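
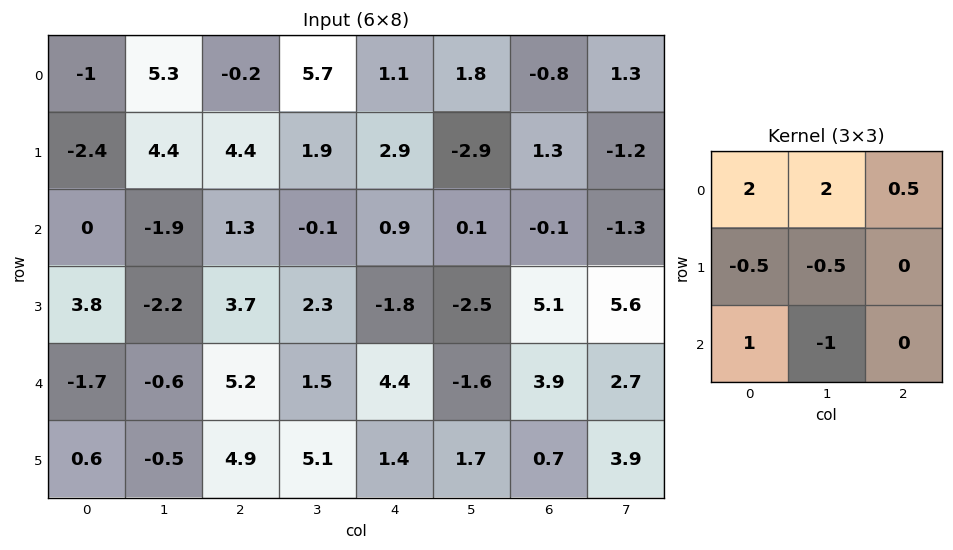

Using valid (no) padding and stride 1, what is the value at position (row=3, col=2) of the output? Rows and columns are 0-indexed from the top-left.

7.55

The receptive field on the input at this output position is [3.7 2.3 -1.8 / 5.2 1.5 4.4 / 4.9 5.1 1.4]. Elementwise product with the kernel and sum: 3.7·2 + 2.3·2 + -1.8·0.5 + 5.2·-0.5 + 1.5·-0.5 + 4.9·1 + 5.1·-1.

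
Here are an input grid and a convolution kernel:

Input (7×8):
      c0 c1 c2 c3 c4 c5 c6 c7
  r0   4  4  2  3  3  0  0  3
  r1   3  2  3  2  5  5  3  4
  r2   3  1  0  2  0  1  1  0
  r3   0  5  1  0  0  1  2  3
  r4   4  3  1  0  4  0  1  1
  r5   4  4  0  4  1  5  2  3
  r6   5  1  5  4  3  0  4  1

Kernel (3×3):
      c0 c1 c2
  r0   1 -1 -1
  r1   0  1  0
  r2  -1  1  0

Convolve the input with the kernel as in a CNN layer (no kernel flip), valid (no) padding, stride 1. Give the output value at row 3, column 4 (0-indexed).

The receptive field on the input at this output position is [0 1 2 / 4 0 1 / 1 5 2]. Elementwise product with the kernel and sum: 0·1 + 1·-1 + 2·-1 + 0·1 + 1·-1 + 5·1.

1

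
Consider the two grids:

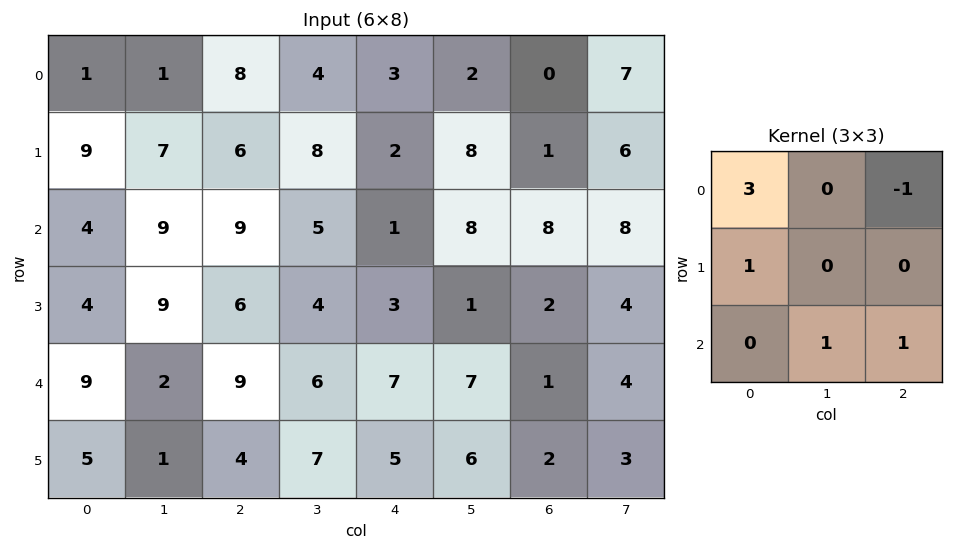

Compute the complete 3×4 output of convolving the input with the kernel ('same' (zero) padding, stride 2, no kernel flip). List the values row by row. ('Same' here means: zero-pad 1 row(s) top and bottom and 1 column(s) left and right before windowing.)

Output[0,0]: The receptive field on the zero-padded input at this output position is [0 0 0 / 0 1 1 / 0 9 7]. Elementwise product with the kernel and sum: 0·3 + 0·-1 + 0·1 + 9·1 + 7·1.

16 15 14 9
6 32 25 32
-3 36 28 11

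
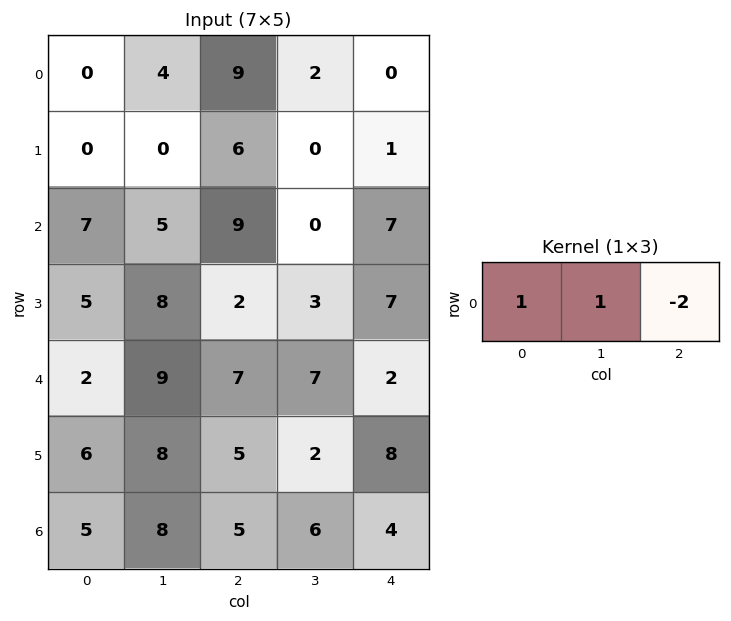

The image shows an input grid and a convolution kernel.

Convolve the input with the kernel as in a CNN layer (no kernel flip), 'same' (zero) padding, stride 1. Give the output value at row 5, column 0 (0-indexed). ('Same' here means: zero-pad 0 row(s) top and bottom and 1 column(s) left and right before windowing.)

-10

The receptive field on the zero-padded input at this output position is [0 6 8]. Elementwise product with the kernel and sum: 0·1 + 6·1 + 8·-2.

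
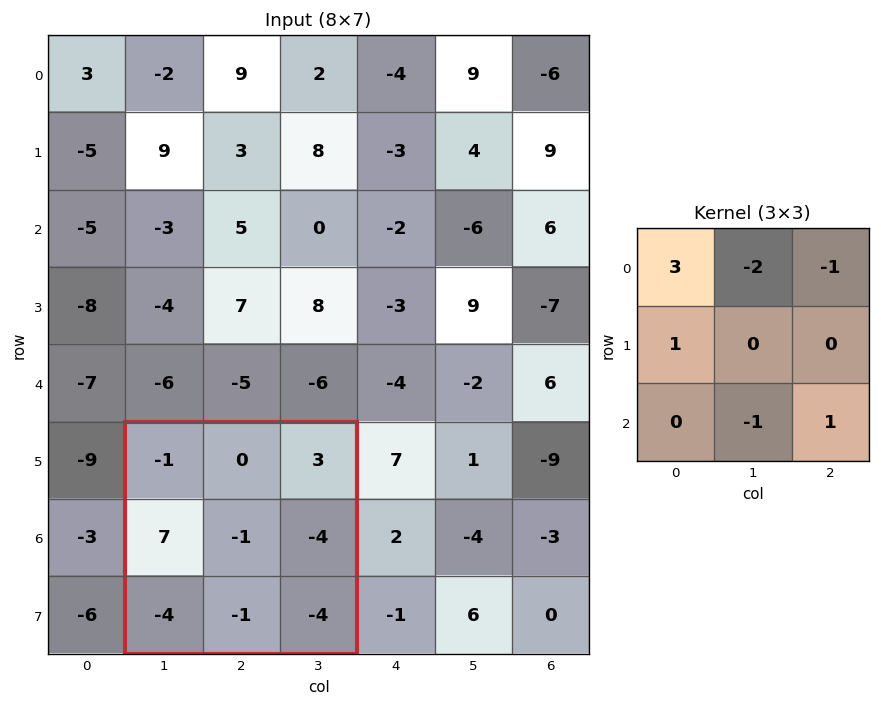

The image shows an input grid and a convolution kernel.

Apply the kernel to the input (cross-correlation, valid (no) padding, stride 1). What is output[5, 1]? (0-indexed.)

-2

The receptive field on the input at this output position is [-1 0 3 / 7 -1 -4 / -4 -1 -4]. Elementwise product with the kernel and sum: -1·3 + 0·-2 + 3·-1 + 7·1 + -1·-1 + -4·1.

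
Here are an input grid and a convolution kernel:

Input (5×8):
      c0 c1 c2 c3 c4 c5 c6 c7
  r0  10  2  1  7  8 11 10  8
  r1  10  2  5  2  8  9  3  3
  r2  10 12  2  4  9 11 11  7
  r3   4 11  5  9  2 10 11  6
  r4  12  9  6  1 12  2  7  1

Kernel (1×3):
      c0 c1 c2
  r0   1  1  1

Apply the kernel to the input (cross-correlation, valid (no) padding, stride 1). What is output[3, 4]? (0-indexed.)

The receptive field on the input at this output position is [2 10 11]. Elementwise product with the kernel and sum: 2·1 + 10·1 + 11·1.

23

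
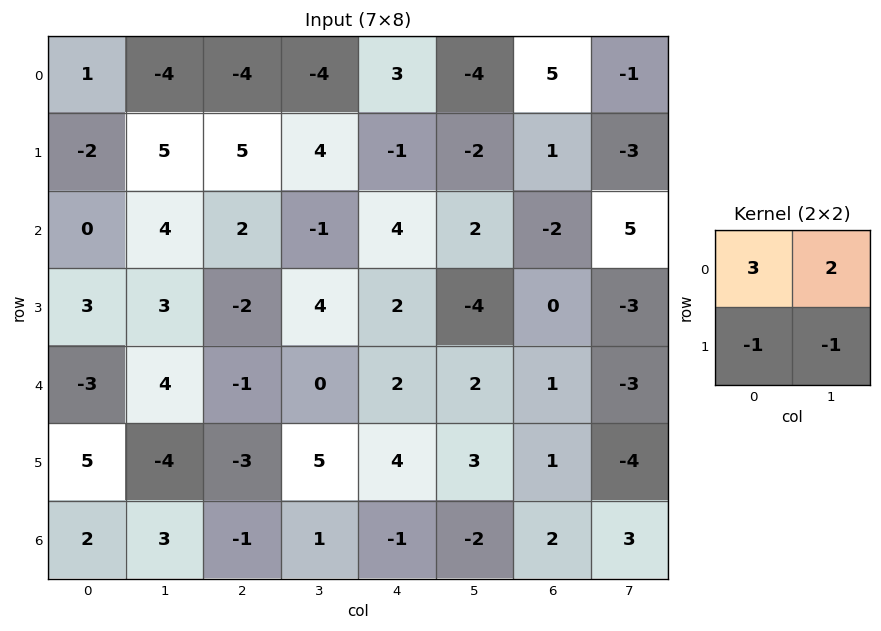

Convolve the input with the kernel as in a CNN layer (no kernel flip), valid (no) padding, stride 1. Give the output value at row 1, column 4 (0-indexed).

The receptive field on the input at this output position is [-1 -2 / 4 2]. Elementwise product with the kernel and sum: -1·3 + -2·2 + 4·-1 + 2·-1.

-13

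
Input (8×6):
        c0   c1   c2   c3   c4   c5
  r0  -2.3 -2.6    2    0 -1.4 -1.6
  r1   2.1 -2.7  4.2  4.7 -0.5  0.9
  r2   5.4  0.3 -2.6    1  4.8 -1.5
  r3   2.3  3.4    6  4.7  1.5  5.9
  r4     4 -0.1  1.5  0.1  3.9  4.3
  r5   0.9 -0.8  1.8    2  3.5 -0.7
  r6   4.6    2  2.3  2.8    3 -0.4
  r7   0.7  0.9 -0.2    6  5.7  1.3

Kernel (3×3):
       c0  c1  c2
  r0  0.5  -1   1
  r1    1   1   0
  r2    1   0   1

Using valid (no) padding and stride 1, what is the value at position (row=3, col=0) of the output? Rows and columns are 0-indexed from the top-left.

The receptive field on the input at this output position is [2.3 3.4 6 / 4 -0.1 1.5 / 0.9 -0.8 1.8]. Elementwise product with the kernel and sum: 2.3·0.5 + 3.4·-1 + 6·1 + 4·1 + -0.1·1 + 0.9·1 + 1.8·1.

10.35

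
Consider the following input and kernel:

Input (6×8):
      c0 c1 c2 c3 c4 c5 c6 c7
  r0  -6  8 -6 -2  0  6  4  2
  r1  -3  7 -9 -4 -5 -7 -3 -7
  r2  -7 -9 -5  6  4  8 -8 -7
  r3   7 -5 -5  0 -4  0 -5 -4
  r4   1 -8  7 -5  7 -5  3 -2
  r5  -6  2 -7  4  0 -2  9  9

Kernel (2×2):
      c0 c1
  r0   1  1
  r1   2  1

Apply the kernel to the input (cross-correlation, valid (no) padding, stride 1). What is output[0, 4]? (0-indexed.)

The receptive field on the input at this output position is [0 6 / -5 -7]. Elementwise product with the kernel and sum: 0·1 + 6·1 + -5·2 + -7·1.

-11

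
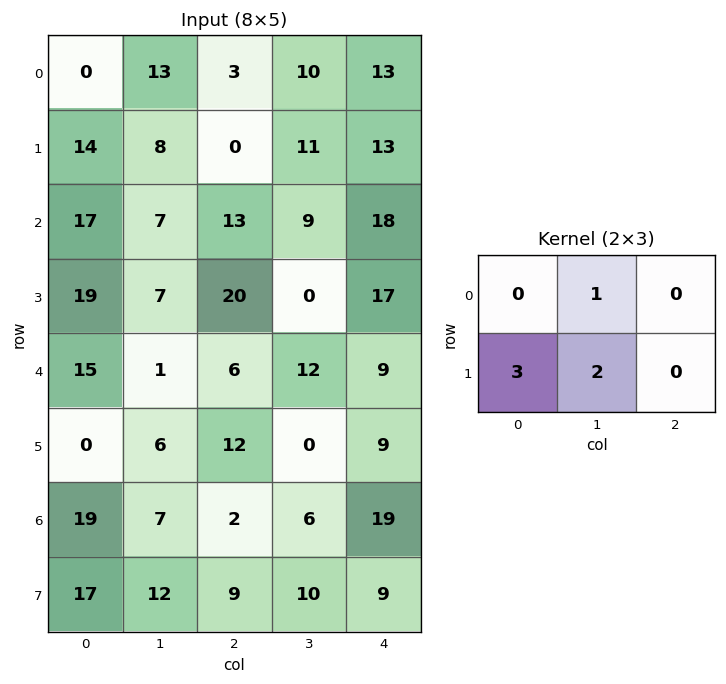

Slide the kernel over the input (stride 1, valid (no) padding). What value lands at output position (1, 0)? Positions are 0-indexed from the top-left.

The receptive field on the input at this output position is [14 8 0 / 17 7 13]. Elementwise product with the kernel and sum: 8·1 + 17·3 + 7·2.

73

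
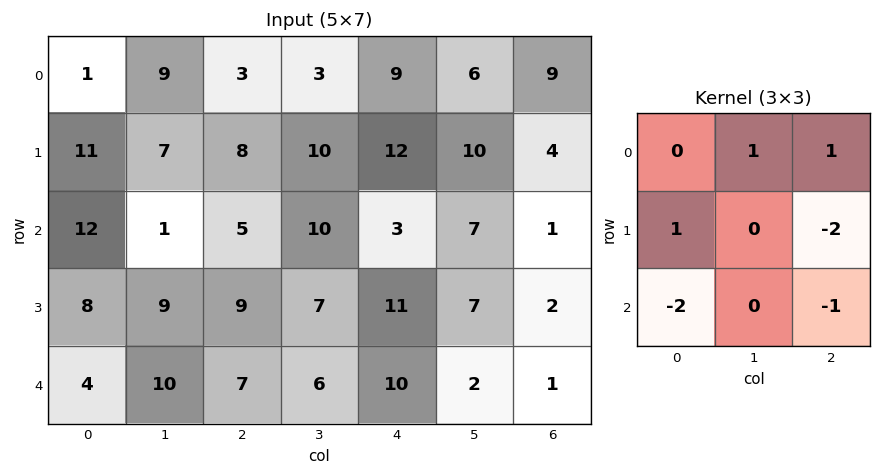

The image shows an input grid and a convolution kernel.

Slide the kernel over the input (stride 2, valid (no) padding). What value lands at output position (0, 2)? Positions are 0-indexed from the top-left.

12

The receptive field on the input at this output position is [9 6 9 / 12 10 4 / 3 7 1]. Elementwise product with the kernel and sum: 6·1 + 9·1 + 12·1 + 4·-2 + 3·-2 + 1·-1.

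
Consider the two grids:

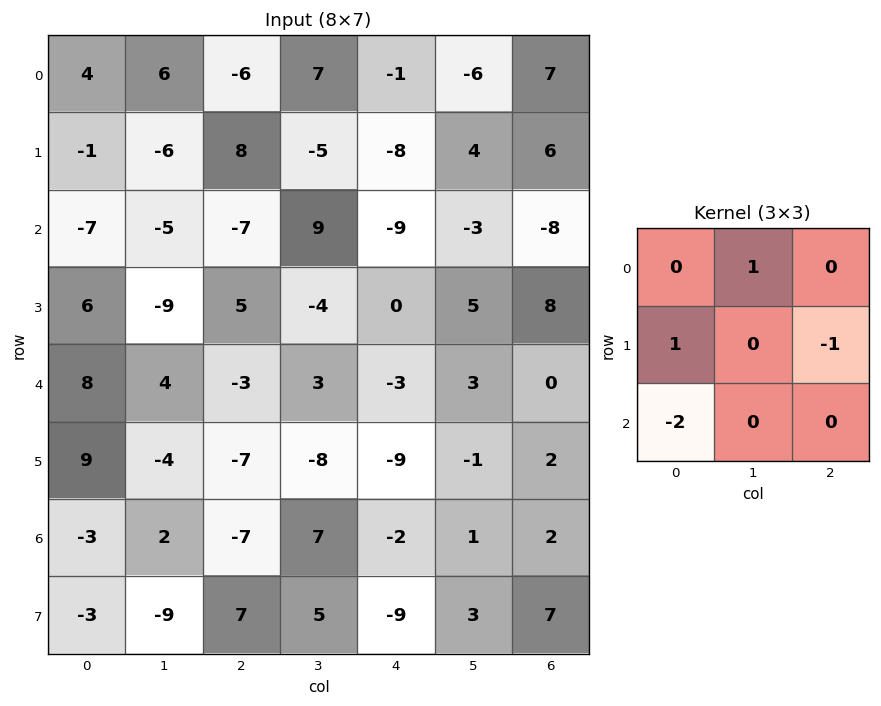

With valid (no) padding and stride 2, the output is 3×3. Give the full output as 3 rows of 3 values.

11 37 -2
-20 20 -5
26 19 -4

Output[0,0]: The receptive field on the input at this output position is [4 6 -6 / -1 -6 8 / -7 -5 -7]. Elementwise product with the kernel and sum: 6·1 + -1·1 + 8·-1 + -7·-2.
Output[0,1]: The receptive field on the input at this output position is [-6 7 -1 / 8 -5 -8 / -7 9 -9]. Elementwise product with the kernel and sum: 7·1 + 8·1 + -8·-1 + -7·-2.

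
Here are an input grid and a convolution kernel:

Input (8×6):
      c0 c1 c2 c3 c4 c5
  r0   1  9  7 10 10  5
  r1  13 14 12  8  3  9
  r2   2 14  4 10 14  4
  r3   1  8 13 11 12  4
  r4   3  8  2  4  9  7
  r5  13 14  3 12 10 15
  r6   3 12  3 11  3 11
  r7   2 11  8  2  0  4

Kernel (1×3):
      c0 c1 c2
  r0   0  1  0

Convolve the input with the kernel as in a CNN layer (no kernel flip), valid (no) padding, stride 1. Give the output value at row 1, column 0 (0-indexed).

The receptive field on the input at this output position is [13 14 12]. Elementwise product with the kernel and sum: 14·1.

14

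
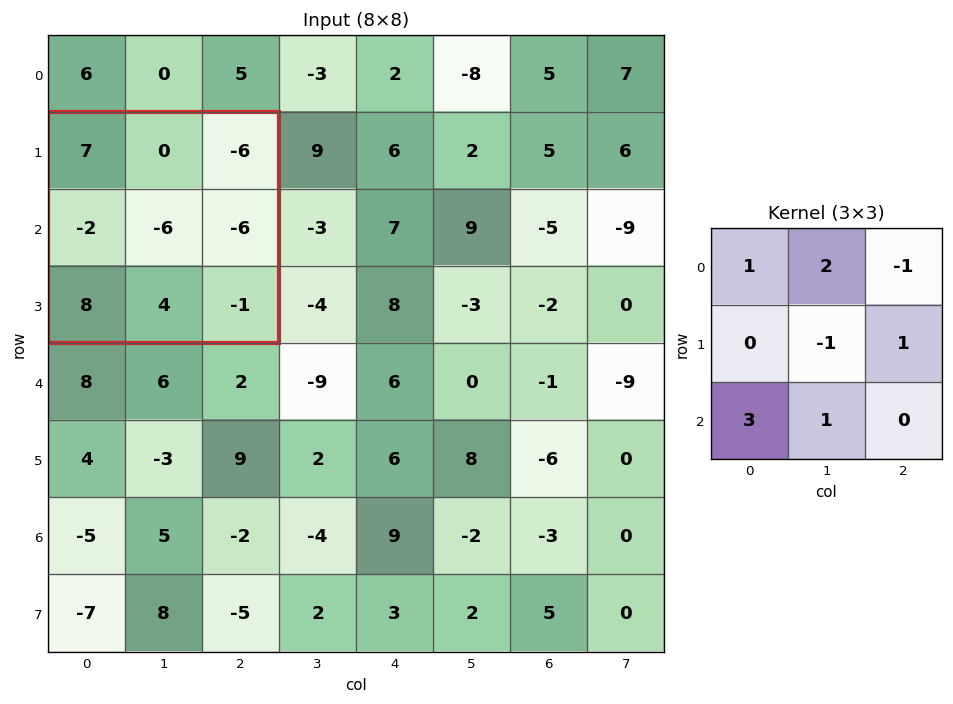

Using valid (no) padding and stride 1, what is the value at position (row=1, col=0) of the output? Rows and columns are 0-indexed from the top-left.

41

The receptive field on the input at this output position is [7 0 -6 / -2 -6 -6 / 8 4 -1]. Elementwise product with the kernel and sum: 7·1 + 0·2 + -6·-1 + -6·-1 + -6·1 + 8·3 + 4·1.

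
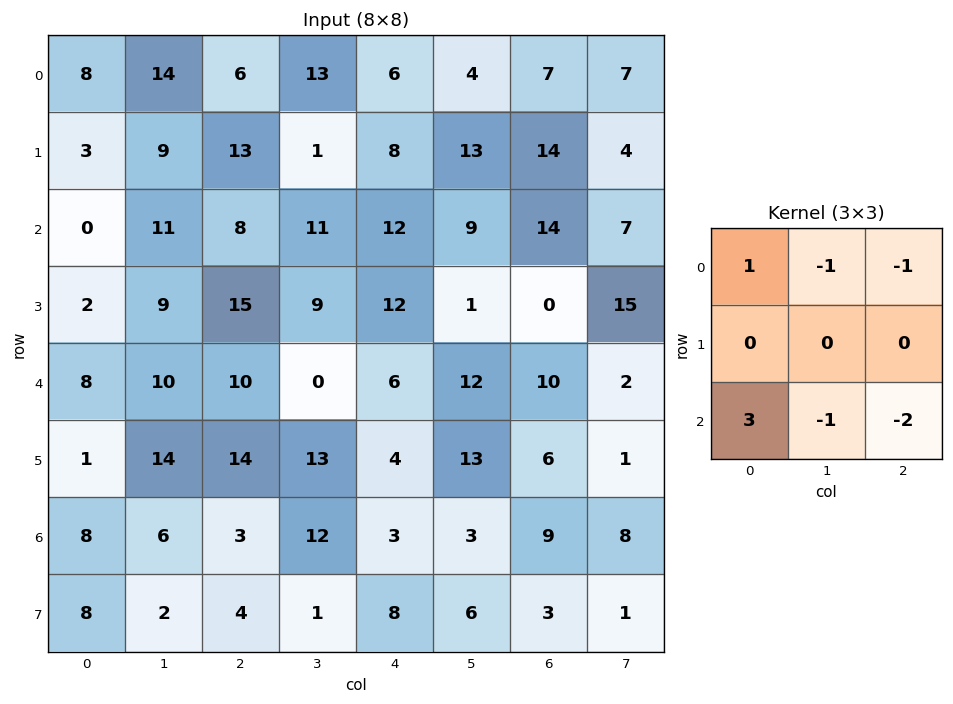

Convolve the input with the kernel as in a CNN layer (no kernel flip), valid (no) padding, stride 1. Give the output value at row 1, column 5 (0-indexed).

-32

The receptive field on the input at this output position is [13 14 4 / 9 14 7 / 1 0 15]. Elementwise product with the kernel and sum: 13·1 + 14·-1 + 4·-1 + 1·3 + 0·-1 + 15·-2.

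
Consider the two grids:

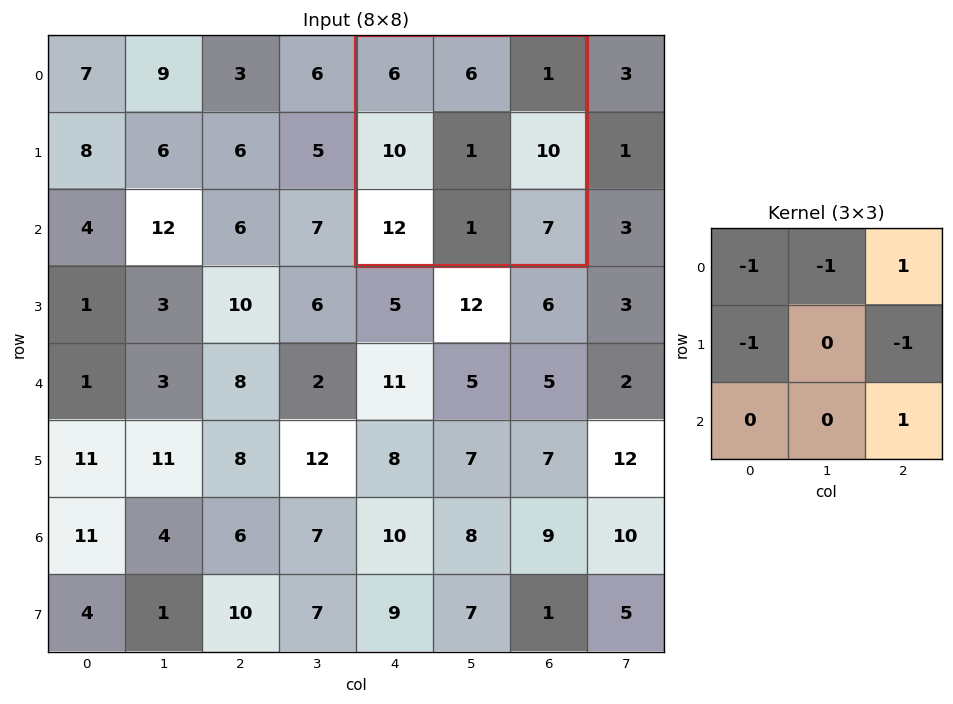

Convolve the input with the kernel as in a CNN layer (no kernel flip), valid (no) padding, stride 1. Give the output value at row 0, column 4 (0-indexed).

-24

The receptive field on the input at this output position is [6 6 1 / 10 1 10 / 12 1 7]. Elementwise product with the kernel and sum: 6·-1 + 6·-1 + 1·1 + 10·-1 + 10·-1 + 7·1.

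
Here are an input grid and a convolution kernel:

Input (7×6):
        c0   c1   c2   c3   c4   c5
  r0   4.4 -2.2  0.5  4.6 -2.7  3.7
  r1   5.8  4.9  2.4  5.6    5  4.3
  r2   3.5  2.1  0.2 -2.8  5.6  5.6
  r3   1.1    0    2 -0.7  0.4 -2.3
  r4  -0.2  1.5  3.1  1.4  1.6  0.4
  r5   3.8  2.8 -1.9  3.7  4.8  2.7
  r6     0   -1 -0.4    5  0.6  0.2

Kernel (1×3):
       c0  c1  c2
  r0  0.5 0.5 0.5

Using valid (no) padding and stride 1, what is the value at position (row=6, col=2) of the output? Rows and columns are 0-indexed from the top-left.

The receptive field on the input at this output position is [-0.4 5 0.6]. Elementwise product with the kernel and sum: -0.4·0.5 + 5·0.5 + 0.6·0.5.

2.6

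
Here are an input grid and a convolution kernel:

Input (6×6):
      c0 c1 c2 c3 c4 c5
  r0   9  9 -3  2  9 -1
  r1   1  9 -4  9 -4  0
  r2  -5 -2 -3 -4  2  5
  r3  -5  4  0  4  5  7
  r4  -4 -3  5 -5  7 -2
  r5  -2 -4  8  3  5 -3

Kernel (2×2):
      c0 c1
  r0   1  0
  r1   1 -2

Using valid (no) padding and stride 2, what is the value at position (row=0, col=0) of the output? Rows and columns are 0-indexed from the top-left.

The receptive field on the input at this output position is [9 9 / 1 9]. Elementwise product with the kernel and sum: 9·1 + 1·1 + 9·-2.

-8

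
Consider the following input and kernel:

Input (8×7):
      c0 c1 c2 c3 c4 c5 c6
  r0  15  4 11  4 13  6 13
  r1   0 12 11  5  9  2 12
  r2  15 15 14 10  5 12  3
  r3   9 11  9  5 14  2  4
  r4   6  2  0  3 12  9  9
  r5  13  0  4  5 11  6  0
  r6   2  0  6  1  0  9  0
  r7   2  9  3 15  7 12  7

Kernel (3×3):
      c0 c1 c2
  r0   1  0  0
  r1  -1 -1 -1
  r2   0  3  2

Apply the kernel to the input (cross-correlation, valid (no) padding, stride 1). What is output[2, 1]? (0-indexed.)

The receptive field on the input at this output position is [15 14 10 / 11 9 5 / 2 0 3]. Elementwise product with the kernel and sum: 15·1 + 11·-1 + 9·-1 + 5·-1 + 0·3 + 3·2.

-4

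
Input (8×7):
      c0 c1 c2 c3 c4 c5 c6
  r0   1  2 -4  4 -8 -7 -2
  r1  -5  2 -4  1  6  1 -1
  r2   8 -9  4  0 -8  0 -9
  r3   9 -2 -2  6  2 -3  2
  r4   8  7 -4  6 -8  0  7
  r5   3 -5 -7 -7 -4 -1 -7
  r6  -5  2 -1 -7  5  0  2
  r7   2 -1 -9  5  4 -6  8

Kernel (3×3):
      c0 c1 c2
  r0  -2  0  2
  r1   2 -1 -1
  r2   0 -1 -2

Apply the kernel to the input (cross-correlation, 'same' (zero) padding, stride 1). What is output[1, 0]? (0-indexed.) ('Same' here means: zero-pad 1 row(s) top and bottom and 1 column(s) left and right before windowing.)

17

The receptive field on the zero-padded input at this output position is [0 1 2 / 0 -5 2 / 0 8 -9]. Elementwise product with the kernel and sum: 0·-2 + 2·2 + 0·2 + -5·-1 + 2·-1 + 8·-1 + -9·-2.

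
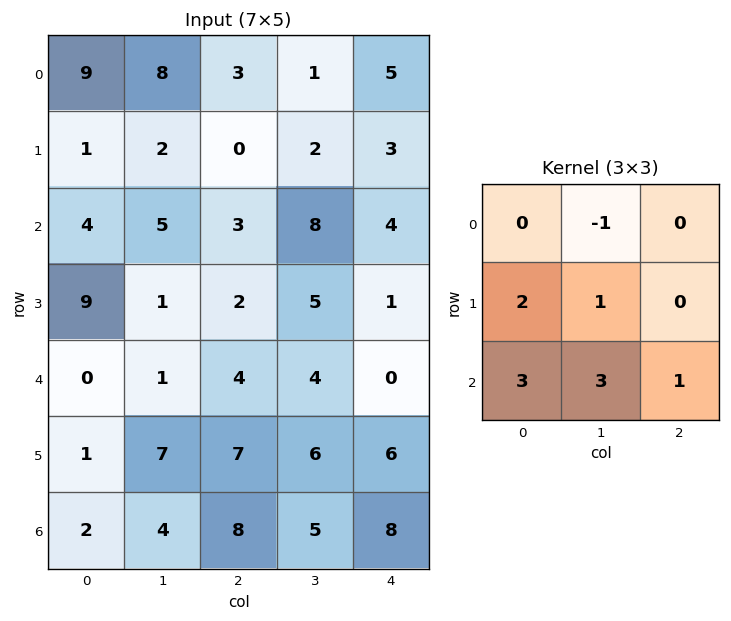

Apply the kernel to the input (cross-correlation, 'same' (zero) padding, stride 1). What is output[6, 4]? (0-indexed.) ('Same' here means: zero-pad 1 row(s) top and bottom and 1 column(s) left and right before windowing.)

12

The receptive field on the zero-padded input at this output position is [6 6 0 / 5 8 0 / 0 0 0]. Elementwise product with the kernel and sum: 6·-1 + 5·2 + 8·1 + 0·3 + 0·3 + 0·1.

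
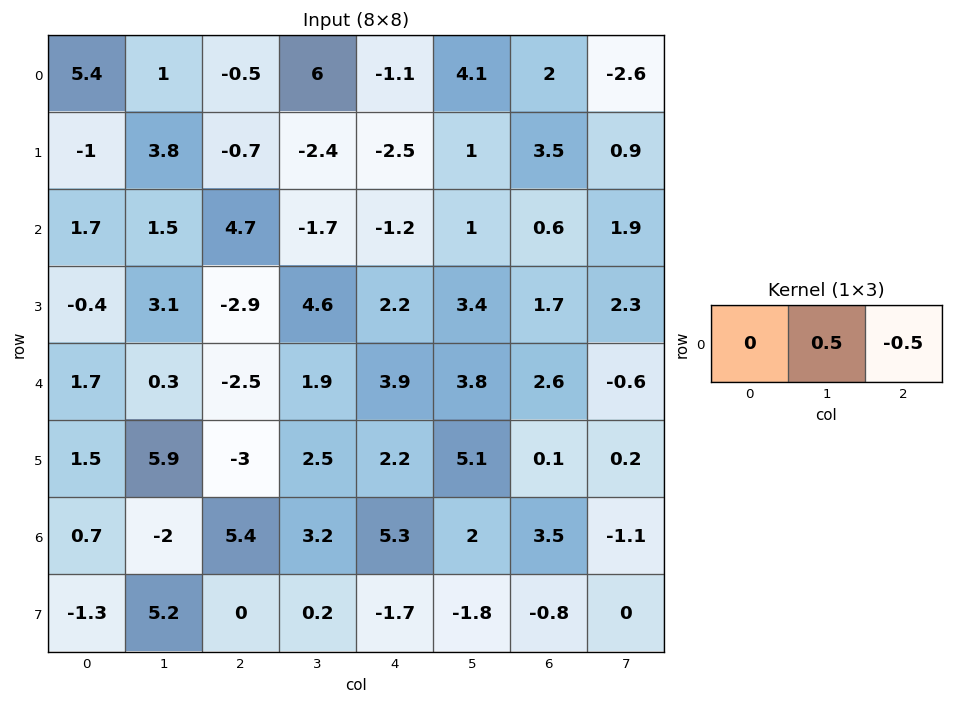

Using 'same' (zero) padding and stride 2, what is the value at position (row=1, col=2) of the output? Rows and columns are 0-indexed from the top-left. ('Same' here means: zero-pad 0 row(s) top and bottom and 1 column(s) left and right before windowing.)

The receptive field on the zero-padded input at this output position is [-1.7 -1.2 1]. Elementwise product with the kernel and sum: -1.2·0.5 + 1·-0.5.

-1.1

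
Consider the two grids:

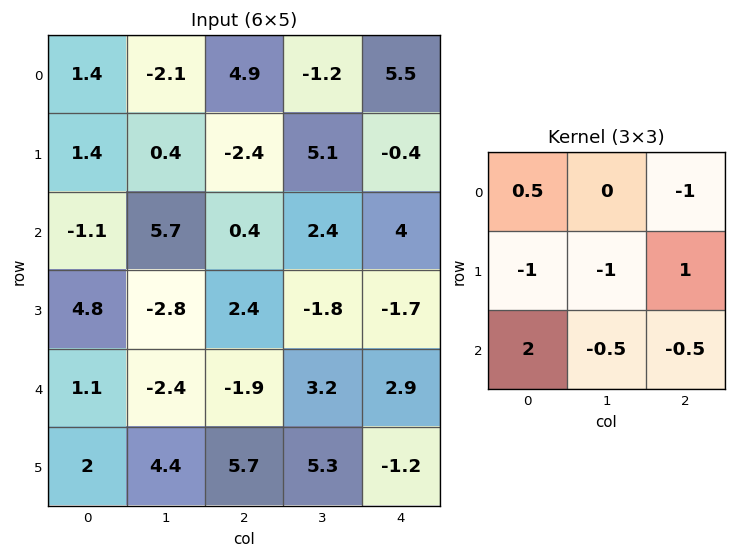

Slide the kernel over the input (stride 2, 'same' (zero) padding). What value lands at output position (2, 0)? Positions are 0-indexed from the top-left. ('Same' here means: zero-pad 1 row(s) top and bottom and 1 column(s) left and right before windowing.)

The receptive field on the zero-padded input at this output position is [0 4.8 -2.8 / 0 1.1 -2.4 / 0 2 4.4]. Elementwise product with the kernel and sum: 0·0.5 + -2.8·-1 + 0·-1 + 1.1·-1 + -2.4·1 + 0·2 + 2·-0.5 + 4.4·-0.5.

-3.9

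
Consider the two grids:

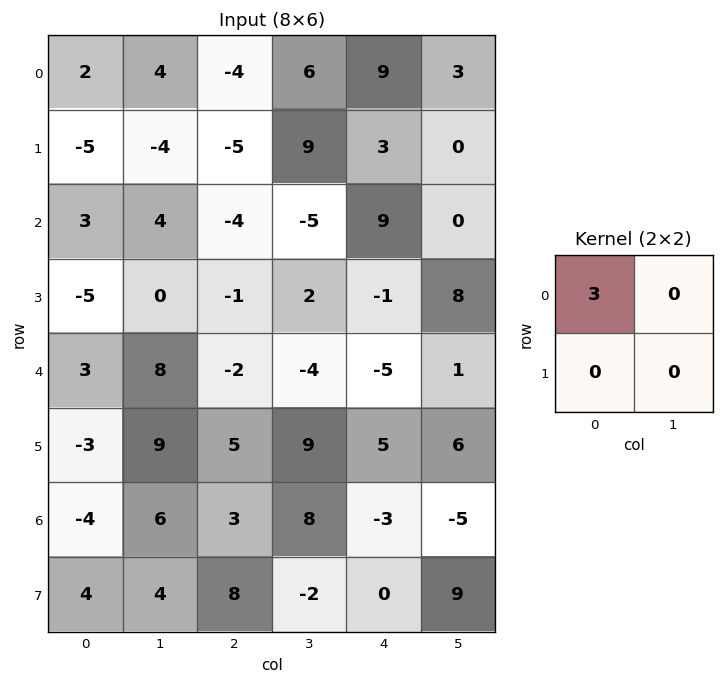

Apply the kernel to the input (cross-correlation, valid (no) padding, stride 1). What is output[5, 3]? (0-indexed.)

The receptive field on the input at this output position is [9 5 / 8 -3]. Elementwise product with the kernel and sum: 9·3.

27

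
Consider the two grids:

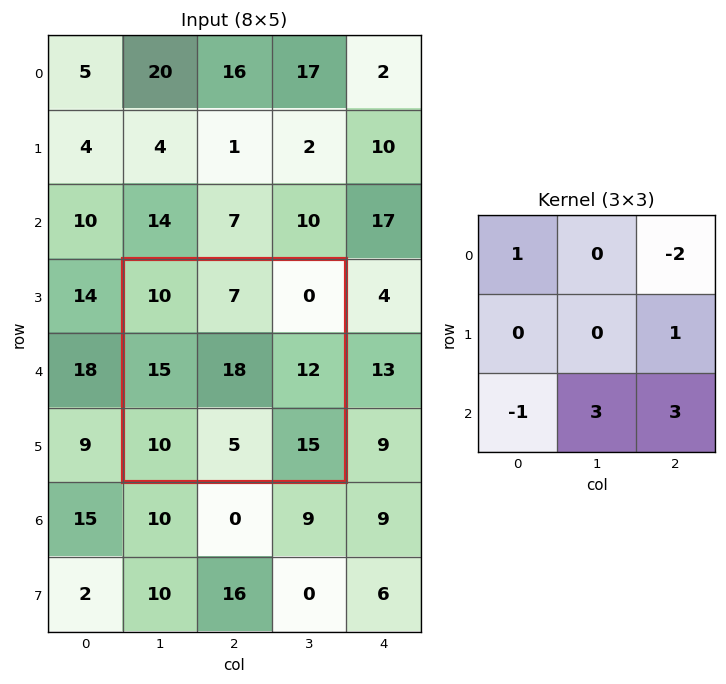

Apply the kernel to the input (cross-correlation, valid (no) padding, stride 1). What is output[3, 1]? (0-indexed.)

72

The receptive field on the input at this output position is [10 7 0 / 15 18 12 / 10 5 15]. Elementwise product with the kernel and sum: 10·1 + 0·-2 + 12·1 + 10·-1 + 5·3 + 15·3.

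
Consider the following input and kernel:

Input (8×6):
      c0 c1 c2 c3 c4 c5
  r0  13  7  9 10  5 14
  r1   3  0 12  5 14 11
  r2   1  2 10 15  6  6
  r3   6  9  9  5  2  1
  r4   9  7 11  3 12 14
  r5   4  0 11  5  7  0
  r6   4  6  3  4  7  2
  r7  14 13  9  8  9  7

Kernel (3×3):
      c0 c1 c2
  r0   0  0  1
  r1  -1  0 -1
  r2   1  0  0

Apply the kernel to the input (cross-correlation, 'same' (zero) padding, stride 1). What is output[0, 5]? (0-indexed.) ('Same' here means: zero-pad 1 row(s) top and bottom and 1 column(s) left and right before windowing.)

The receptive field on the zero-padded input at this output position is [0 0 0 / 5 14 0 / 14 11 0]. Elementwise product with the kernel and sum: 0·1 + 5·-1 + 0·-1 + 14·1.

9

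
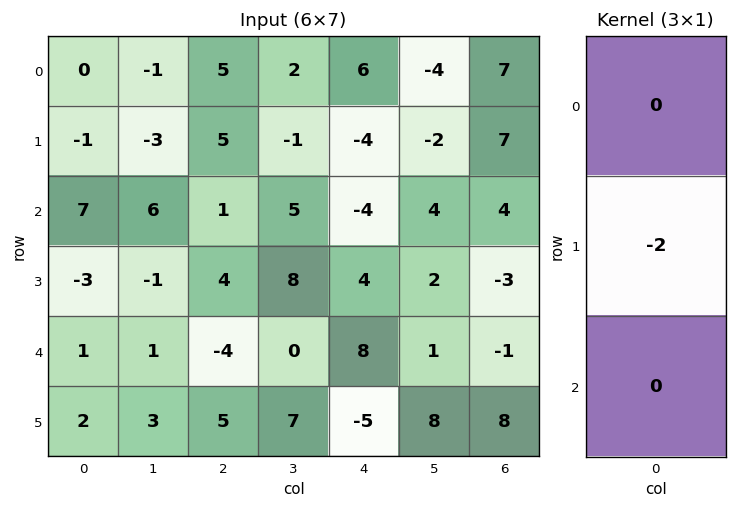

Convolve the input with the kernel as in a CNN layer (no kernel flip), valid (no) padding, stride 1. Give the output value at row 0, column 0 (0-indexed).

The receptive field on the input at this output position is [0 / -1 / 7]. Elementwise product with the kernel and sum: -1·-2.

2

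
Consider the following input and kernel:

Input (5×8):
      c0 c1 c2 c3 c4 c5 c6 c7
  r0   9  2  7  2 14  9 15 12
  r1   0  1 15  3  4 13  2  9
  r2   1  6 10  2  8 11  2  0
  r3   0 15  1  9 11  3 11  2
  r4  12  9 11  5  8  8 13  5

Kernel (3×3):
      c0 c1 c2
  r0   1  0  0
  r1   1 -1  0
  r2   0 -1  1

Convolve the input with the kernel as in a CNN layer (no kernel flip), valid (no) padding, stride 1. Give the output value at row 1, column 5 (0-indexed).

13

The receptive field on the input at this output position is [13 2 9 / 11 2 0 / 3 11 2]. Elementwise product with the kernel and sum: 13·1 + 11·1 + 2·-1 + 11·-1 + 2·1.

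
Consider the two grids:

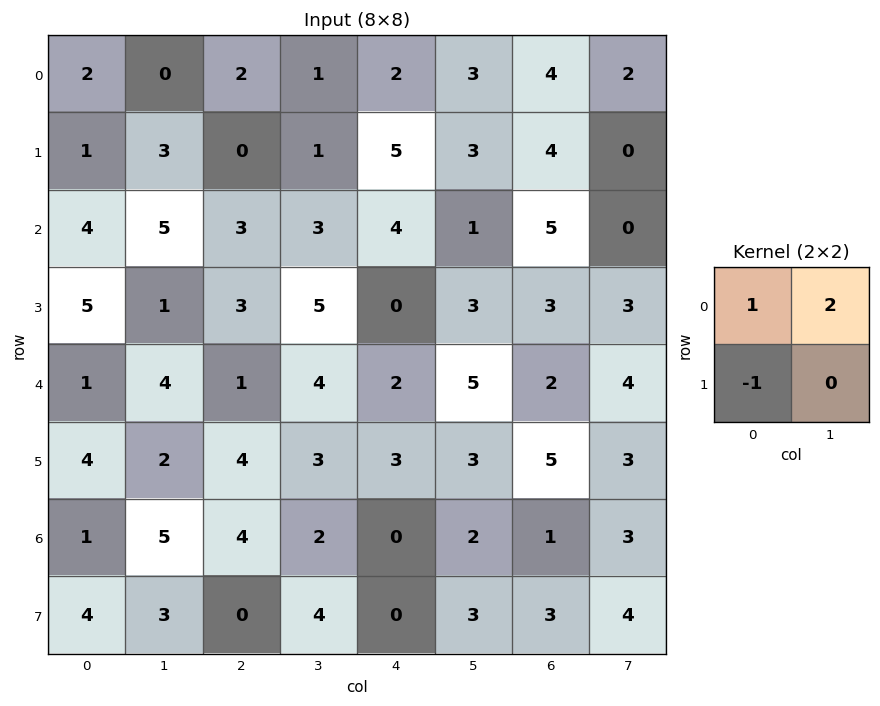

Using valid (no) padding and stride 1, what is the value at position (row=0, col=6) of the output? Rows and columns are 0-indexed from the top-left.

The receptive field on the input at this output position is [4 2 / 4 0]. Elementwise product with the kernel and sum: 4·1 + 2·2 + 4·-1.

4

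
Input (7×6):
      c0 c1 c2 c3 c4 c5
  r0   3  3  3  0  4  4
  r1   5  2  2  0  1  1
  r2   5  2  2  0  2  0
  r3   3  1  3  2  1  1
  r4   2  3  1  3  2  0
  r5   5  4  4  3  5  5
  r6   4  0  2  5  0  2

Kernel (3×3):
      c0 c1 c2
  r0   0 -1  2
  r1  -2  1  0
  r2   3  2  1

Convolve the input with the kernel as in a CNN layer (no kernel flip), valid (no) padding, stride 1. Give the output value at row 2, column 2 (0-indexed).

11

The receptive field on the input at this output position is [2 0 2 / 3 2 1 / 1 3 2]. Elementwise product with the kernel and sum: 0·-1 + 2·2 + 3·-2 + 2·1 + 1·3 + 3·2 + 2·1.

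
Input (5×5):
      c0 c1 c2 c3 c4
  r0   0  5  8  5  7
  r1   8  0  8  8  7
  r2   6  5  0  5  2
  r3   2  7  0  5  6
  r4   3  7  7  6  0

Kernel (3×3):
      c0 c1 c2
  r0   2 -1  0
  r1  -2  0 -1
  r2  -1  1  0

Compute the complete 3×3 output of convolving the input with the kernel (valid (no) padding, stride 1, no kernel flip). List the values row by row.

-30 -11 -7
9 -30 11
7 -9 -12

Output[0,0]: The receptive field on the input at this output position is [0 5 8 / 8 0 8 / 6 5 0]. Elementwise product with the kernel and sum: 0·2 + 5·-1 + 8·-2 + 8·-1 + 6·-1 + 5·1.
Output[0,1]: The receptive field on the input at this output position is [5 8 5 / 0 8 8 / 5 0 5]. Elementwise product with the kernel and sum: 5·2 + 8·-1 + 0·-2 + 8·-1 + 5·-1 + 0·1.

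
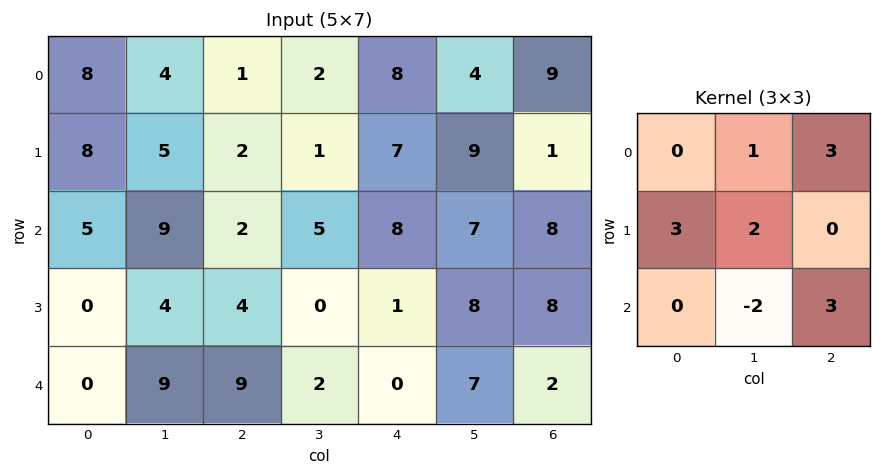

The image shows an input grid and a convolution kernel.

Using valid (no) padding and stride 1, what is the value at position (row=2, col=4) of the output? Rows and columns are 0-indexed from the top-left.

The receptive field on the input at this output position is [8 7 8 / 1 8 8 / 0 7 2]. Elementwise product with the kernel and sum: 7·1 + 8·3 + 1·3 + 8·2 + 7·-2 + 2·3.

42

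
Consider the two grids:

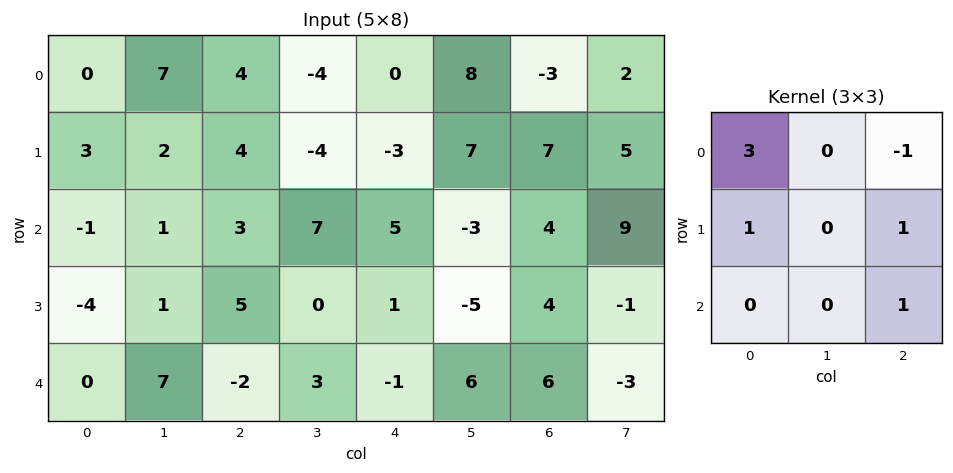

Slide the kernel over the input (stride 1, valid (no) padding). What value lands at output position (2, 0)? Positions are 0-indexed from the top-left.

-7

The receptive field on the input at this output position is [-1 1 3 / -4 1 5 / 0 7 -2]. Elementwise product with the kernel and sum: -1·3 + 3·-1 + -4·1 + 5·1 + -2·1.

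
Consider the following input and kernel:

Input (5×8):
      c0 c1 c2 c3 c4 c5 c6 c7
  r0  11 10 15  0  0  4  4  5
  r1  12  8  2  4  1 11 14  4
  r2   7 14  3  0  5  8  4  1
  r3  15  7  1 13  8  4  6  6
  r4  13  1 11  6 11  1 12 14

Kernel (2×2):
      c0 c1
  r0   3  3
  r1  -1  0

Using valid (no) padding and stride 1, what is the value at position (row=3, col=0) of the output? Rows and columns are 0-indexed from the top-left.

53

The receptive field on the input at this output position is [15 7 / 13 1]. Elementwise product with the kernel and sum: 15·3 + 7·3 + 13·-1.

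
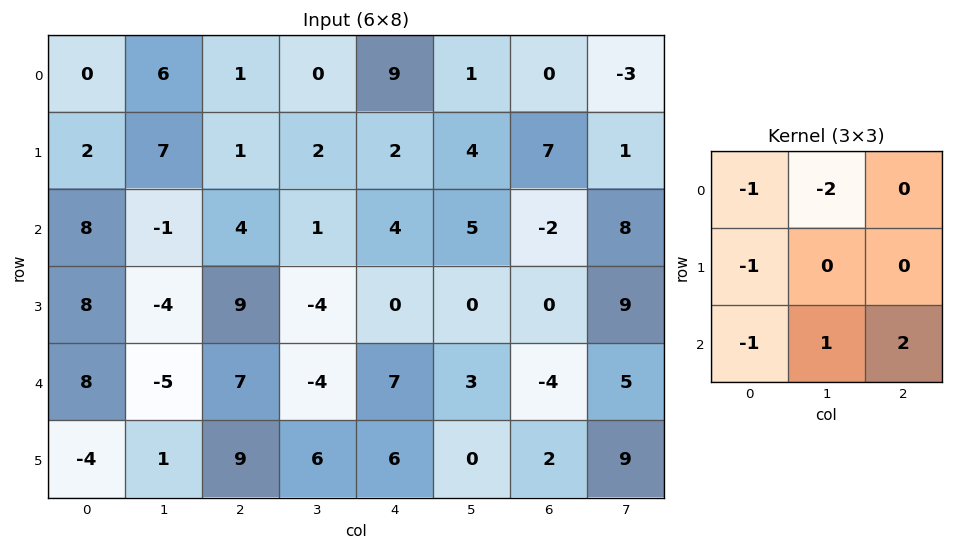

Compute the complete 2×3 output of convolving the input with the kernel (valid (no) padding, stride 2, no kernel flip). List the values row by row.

Output[0,0]: The receptive field on the input at this output position is [0 6 1 / 2 7 1 / 8 -1 4]. Elementwise product with the kernel and sum: 0·-1 + 6·-2 + 2·-1 + 8·-1 + -1·1 + 4·2.
Output[0,1]: The receptive field on the input at this output position is [1 0 9 / 1 2 2 / 4 1 4]. Elementwise product with the kernel and sum: 1·-1 + 0·-2 + 1·-1 + 4·-1 + 1·1 + 4·2.

-15 3 -16
-13 -12 -26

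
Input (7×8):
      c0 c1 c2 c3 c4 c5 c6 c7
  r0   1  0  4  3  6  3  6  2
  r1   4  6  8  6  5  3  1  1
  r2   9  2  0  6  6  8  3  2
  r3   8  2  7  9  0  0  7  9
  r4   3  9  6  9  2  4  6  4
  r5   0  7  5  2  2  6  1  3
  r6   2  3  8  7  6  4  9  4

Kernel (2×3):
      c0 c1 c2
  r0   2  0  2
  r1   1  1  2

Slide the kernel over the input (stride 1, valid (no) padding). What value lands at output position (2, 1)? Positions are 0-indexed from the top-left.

43

The receptive field on the input at this output position is [2 0 6 / 2 7 9]. Elementwise product with the kernel and sum: 2·2 + 6·2 + 2·1 + 7·1 + 9·2.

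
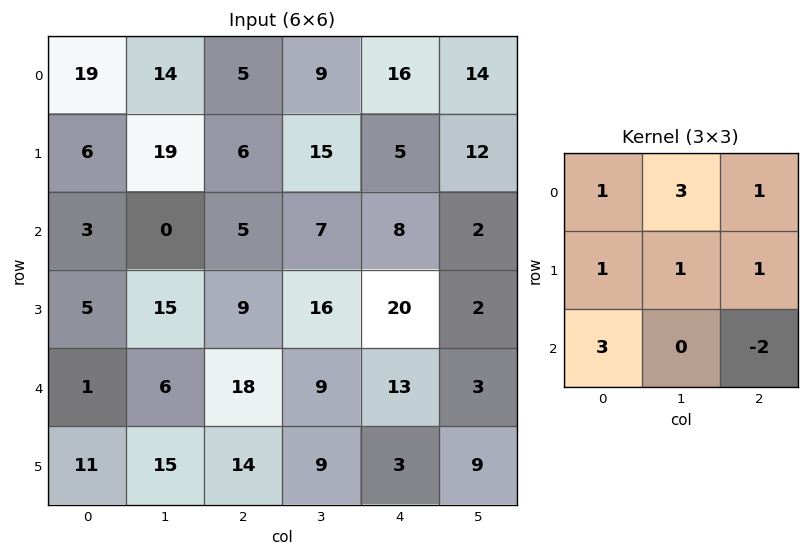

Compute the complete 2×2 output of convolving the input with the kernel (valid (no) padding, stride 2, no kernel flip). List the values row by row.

96 73
4 107

Output[0,0]: The receptive field on the input at this output position is [19 14 5 / 6 19 6 / 3 0 5]. Elementwise product with the kernel and sum: 19·1 + 14·3 + 5·1 + 6·1 + 19·1 + 6·1 + 3·3 + 5·-2.
Output[0,1]: The receptive field on the input at this output position is [5 9 16 / 6 15 5 / 5 7 8]. Elementwise product with the kernel and sum: 5·1 + 9·3 + 16·1 + 6·1 + 15·1 + 5·1 + 5·3 + 8·-2.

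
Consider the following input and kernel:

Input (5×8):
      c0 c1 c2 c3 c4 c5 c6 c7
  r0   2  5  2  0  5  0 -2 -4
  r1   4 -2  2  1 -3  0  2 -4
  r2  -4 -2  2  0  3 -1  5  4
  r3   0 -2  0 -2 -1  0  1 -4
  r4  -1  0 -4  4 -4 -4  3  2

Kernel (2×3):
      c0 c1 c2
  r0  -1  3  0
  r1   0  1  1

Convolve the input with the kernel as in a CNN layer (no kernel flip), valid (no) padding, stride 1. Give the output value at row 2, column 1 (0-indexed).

The receptive field on the input at this output position is [-2 2 0 / -2 0 -2]. Elementwise product with the kernel and sum: -2·-1 + 2·3 + 0·1 + -2·1.

6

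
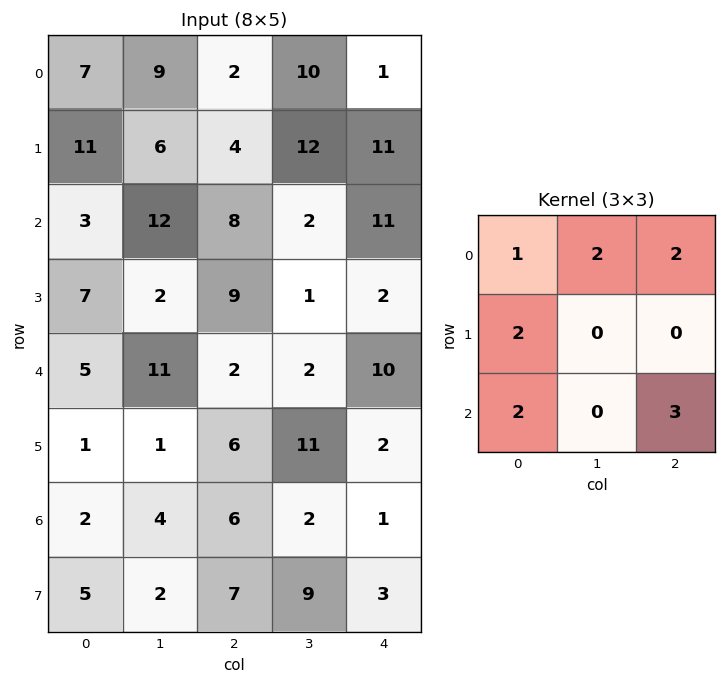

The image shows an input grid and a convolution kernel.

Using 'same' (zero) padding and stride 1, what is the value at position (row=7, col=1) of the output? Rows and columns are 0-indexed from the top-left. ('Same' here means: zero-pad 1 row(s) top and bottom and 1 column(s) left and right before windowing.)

The receptive field on the zero-padded input at this output position is [2 4 6 / 5 2 7 / 0 0 0]. Elementwise product with the kernel and sum: 2·1 + 4·2 + 6·2 + 5·2 + 0·2 + 0·3.

32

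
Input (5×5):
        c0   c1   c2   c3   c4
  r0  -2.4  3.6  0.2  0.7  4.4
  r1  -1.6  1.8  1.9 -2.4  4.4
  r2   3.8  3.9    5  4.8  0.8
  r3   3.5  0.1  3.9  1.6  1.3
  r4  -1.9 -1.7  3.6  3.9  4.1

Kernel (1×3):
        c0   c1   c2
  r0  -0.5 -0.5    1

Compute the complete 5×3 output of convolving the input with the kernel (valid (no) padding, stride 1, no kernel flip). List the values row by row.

Output[0,0]: The receptive field on the input at this output position is [-2.4 3.6 0.2]. Elementwise product with the kernel and sum: -2.4·-0.5 + 3.6·-0.5 + 0.2·1.

-0.4 -1.2 3.95
1.8 -4.25 4.65
1.15 0.35 -4.1
2.1 -0.4 -1.45
5.4 2.95 0.35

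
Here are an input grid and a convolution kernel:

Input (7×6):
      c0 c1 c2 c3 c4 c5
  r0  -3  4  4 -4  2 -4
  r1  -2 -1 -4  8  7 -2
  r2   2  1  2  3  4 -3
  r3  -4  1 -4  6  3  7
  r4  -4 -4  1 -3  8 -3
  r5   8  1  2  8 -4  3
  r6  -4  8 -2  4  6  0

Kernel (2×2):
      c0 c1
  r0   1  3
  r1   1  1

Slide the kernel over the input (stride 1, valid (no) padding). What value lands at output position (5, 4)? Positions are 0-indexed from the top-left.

11

The receptive field on the input at this output position is [-4 3 / 6 0]. Elementwise product with the kernel and sum: -4·1 + 3·3 + 6·1 + 0·1.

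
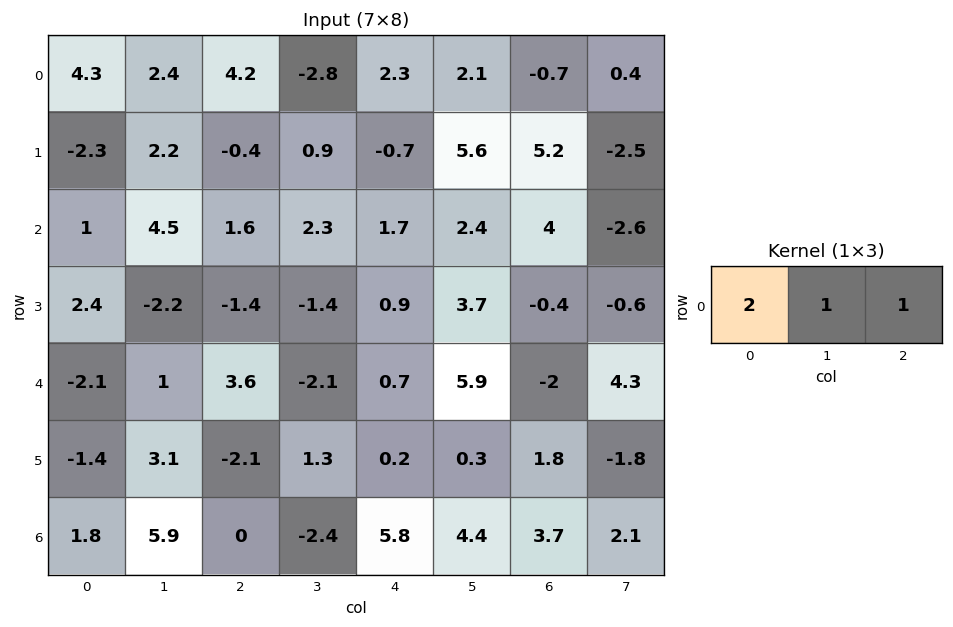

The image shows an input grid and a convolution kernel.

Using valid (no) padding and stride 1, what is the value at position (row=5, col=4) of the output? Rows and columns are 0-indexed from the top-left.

2.5

The receptive field on the input at this output position is [0.2 0.3 1.8]. Elementwise product with the kernel and sum: 0.2·2 + 0.3·1 + 1.8·1.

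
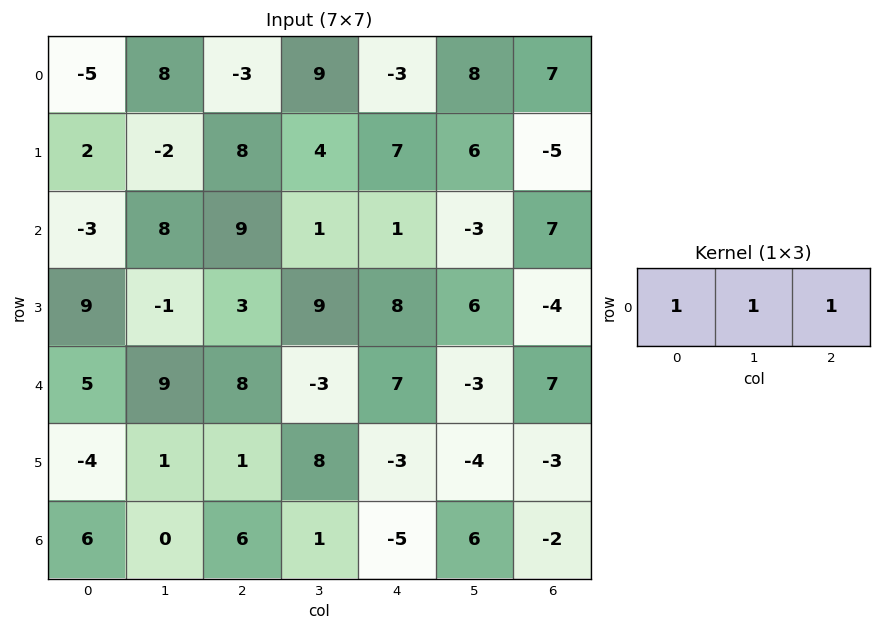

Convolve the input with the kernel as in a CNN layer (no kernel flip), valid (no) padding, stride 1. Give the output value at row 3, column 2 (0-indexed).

20

The receptive field on the input at this output position is [3 9 8]. Elementwise product with the kernel and sum: 3·1 + 9·1 + 8·1.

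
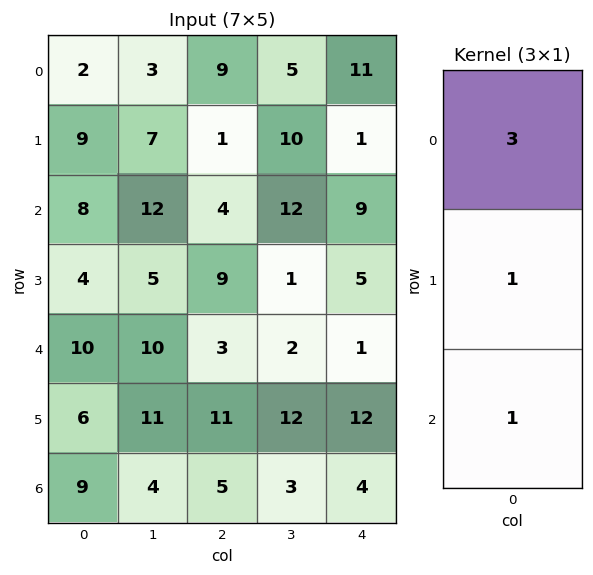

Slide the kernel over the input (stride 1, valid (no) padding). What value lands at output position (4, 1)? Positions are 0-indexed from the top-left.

45

The receptive field on the input at this output position is [10 / 11 / 4]. Elementwise product with the kernel and sum: 10·3 + 11·1 + 4·1.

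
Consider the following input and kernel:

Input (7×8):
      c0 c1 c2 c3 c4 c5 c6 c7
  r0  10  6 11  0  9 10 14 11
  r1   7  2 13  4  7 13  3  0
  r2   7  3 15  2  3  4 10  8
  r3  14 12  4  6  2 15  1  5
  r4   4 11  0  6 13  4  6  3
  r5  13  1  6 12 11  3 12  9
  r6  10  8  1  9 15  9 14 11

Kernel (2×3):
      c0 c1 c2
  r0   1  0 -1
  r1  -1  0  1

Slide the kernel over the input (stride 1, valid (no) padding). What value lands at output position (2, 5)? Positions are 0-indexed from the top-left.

The receptive field on the input at this output position is [4 10 8 / 15 1 5]. Elementwise product with the kernel and sum: 4·1 + 8·-1 + 15·-1 + 5·1.

-14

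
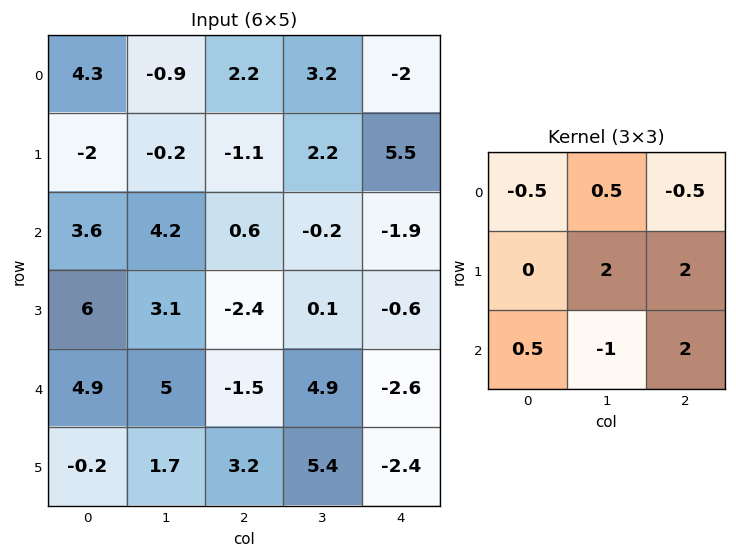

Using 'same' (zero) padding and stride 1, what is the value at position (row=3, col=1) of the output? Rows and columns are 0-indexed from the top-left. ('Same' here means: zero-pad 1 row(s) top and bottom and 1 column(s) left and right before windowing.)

-4.15

The receptive field on the zero-padded input at this output position is [3.6 4.2 0.6 / 6 3.1 -2.4 / 4.9 5 -1.5]. Elementwise product with the kernel and sum: 3.6·-0.5 + 4.2·0.5 + 0.6·-0.5 + 3.1·2 + -2.4·2 + 4.9·0.5 + 5·-1 + -1.5·2.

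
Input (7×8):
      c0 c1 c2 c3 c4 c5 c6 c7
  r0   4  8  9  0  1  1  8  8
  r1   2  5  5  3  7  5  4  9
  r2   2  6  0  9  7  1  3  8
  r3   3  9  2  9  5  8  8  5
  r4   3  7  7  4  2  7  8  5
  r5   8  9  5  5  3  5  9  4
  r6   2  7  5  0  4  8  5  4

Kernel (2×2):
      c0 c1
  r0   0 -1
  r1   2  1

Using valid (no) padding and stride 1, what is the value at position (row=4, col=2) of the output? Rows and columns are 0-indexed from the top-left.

11

The receptive field on the input at this output position is [7 4 / 5 5]. Elementwise product with the kernel and sum: 4·-1 + 5·2 + 5·1.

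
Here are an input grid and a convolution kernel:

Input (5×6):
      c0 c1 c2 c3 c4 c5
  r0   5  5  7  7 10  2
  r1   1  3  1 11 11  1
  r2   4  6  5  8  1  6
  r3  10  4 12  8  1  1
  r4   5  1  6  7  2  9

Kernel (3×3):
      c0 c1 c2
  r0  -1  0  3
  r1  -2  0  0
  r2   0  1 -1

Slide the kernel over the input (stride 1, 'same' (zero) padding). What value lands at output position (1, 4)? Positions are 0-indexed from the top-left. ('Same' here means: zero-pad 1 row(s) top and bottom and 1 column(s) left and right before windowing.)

-28

The receptive field on the zero-padded input at this output position is [7 10 2 / 11 11 1 / 8 1 6]. Elementwise product with the kernel and sum: 7·-1 + 2·3 + 11·-2 + 1·1 + 6·-1.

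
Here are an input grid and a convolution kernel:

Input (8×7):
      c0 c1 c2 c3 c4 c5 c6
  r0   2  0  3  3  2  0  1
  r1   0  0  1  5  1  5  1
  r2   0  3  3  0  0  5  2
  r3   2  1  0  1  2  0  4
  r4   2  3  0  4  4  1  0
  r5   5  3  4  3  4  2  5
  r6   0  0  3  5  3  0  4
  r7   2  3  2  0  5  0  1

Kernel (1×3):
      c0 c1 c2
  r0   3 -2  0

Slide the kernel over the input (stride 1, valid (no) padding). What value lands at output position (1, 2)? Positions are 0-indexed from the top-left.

-7

The receptive field on the input at this output position is [1 5 1]. Elementwise product with the kernel and sum: 1·3 + 5·-2.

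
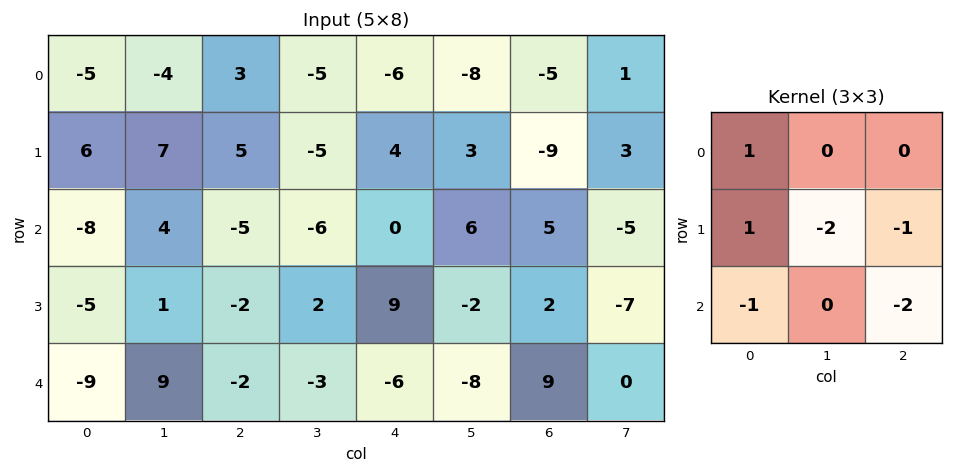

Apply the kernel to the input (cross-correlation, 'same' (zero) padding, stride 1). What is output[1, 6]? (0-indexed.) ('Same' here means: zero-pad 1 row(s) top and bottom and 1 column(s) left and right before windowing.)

14

The receptive field on the zero-padded input at this output position is [-8 -5 1 / 3 -9 3 / 6 5 -5]. Elementwise product with the kernel and sum: -8·1 + 3·1 + -9·-2 + 3·-1 + 6·-1 + -5·-2.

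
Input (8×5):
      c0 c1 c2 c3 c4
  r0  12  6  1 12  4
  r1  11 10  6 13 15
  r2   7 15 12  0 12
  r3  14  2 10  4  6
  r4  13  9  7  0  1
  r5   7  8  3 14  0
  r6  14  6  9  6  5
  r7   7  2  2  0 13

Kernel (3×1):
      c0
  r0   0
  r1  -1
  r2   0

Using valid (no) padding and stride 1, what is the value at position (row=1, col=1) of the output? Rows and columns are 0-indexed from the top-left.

The receptive field on the input at this output position is [10 / 15 / 2]. Elementwise product with the kernel and sum: 15·-1.

-15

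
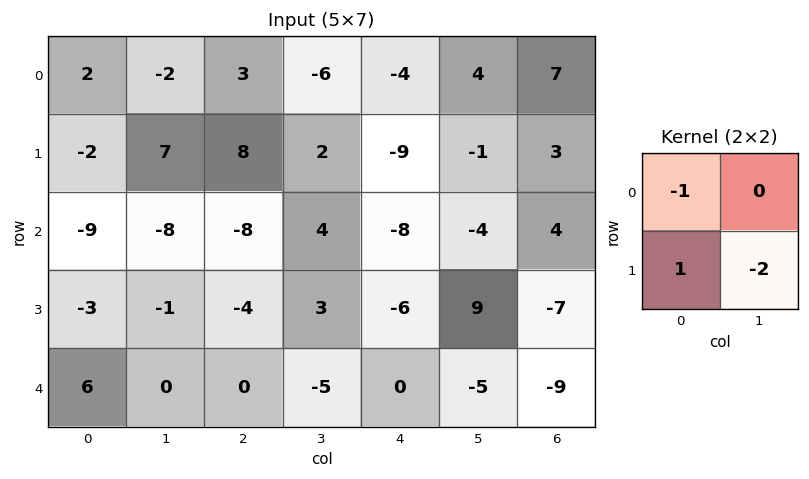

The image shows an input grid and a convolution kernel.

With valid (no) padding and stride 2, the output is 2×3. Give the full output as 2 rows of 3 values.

-18 1 -3
8 -2 -16

Output[0,0]: The receptive field on the input at this output position is [2 -2 / -2 7]. Elementwise product with the kernel and sum: 2·-1 + -2·1 + 7·-2.
Output[0,1]: The receptive field on the input at this output position is [3 -6 / 8 2]. Elementwise product with the kernel and sum: 3·-1 + 8·1 + 2·-2.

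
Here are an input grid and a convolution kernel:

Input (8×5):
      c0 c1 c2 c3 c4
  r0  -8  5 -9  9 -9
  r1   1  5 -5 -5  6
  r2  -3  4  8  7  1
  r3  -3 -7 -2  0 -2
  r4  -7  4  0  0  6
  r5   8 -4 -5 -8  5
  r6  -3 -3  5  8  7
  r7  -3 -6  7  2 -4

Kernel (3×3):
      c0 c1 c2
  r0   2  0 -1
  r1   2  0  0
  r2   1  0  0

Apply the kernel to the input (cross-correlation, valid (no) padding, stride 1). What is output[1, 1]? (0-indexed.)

The receptive field on the input at this output position is [5 -5 -5 / 4 8 7 / -7 -2 0]. Elementwise product with the kernel and sum: 5·2 + -5·-1 + 4·2 + -7·1.

16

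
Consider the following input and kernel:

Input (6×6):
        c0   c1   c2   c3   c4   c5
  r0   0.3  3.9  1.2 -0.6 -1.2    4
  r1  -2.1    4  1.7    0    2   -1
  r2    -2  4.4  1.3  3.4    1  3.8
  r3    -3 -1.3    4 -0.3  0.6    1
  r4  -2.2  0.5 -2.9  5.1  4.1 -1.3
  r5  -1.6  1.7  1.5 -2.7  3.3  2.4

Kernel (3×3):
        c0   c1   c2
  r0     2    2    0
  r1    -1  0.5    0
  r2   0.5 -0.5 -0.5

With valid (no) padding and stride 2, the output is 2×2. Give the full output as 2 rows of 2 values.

8.65 -2.05
7.25 -0.8

Output[0,0]: The receptive field on the input at this output position is [0.3 3.9 1.2 / -2.1 4 1.7 / -2 4.4 1.3]. Elementwise product with the kernel and sum: 0.3·2 + 3.9·2 + -2.1·-1 + 4·0.5 + -2·0.5 + 4.4·-0.5 + 1.3·-0.5.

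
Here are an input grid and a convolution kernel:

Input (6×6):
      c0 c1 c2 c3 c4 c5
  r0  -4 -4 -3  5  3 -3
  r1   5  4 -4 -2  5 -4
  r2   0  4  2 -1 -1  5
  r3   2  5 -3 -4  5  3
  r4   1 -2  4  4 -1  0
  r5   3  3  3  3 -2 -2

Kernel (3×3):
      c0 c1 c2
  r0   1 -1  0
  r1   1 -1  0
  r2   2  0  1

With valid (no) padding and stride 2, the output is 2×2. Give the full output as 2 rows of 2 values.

3 -7
-1 11

Output[0,0]: The receptive field on the input at this output position is [-4 -4 -3 / 5 4 -4 / 0 4 2]. Elementwise product with the kernel and sum: -4·1 + -4·-1 + 5·1 + 4·-1 + 0·2 + 2·1.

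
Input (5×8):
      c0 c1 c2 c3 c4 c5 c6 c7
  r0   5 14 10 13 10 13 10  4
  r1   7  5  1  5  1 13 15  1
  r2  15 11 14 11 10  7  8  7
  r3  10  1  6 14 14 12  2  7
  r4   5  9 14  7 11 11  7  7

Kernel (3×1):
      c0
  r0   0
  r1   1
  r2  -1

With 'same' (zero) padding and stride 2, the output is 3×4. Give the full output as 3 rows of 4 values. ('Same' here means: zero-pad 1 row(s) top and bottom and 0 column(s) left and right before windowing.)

Output[0,0]: The receptive field on the zero-padded input at this output position is [0 / 5 / 7]. Elementwise product with the kernel and sum: 5·1 + 7·-1.

-2 9 9 -5
5 8 -4 6
5 14 11 7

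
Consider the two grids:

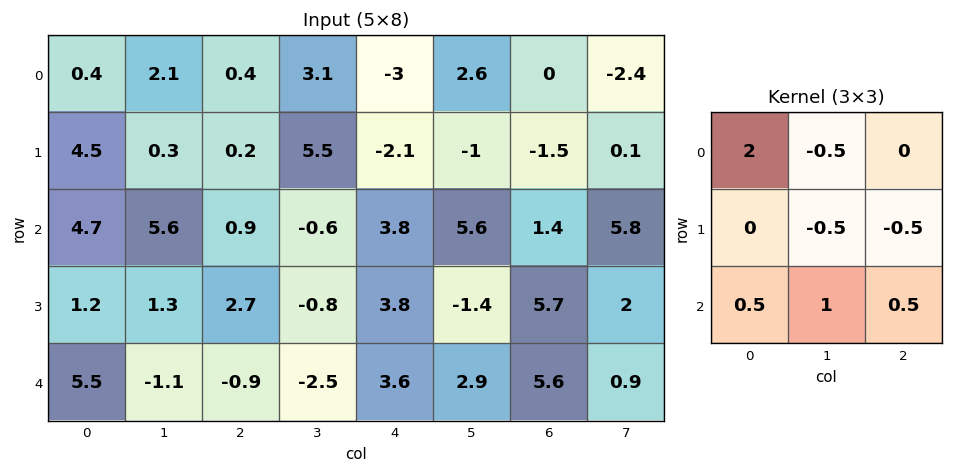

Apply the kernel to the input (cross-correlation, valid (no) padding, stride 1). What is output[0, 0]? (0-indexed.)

7.9

The receptive field on the input at this output position is [0.4 2.1 0.4 / 4.5 0.3 0.2 / 4.7 5.6 0.9]. Elementwise product with the kernel and sum: 0.4·2 + 2.1·-0.5 + 0.3·-0.5 + 0.2·-0.5 + 4.7·0.5 + 5.6·1 + 0.9·0.5.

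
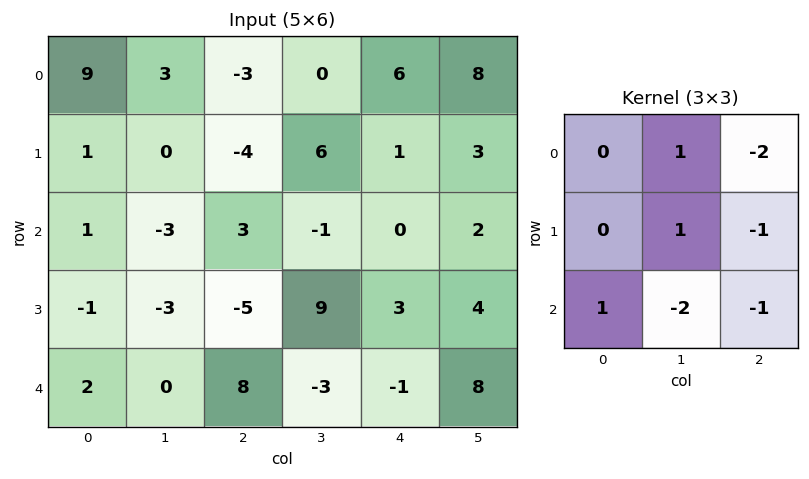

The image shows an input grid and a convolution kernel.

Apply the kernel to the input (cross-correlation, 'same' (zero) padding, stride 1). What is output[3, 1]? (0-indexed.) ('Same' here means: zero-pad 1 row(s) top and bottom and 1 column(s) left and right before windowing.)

-13

The receptive field on the zero-padded input at this output position is [1 -3 3 / -1 -3 -5 / 2 0 8]. Elementwise product with the kernel and sum: -3·1 + 3·-2 + -3·1 + -5·-1 + 2·1 + 0·-2 + 8·-1.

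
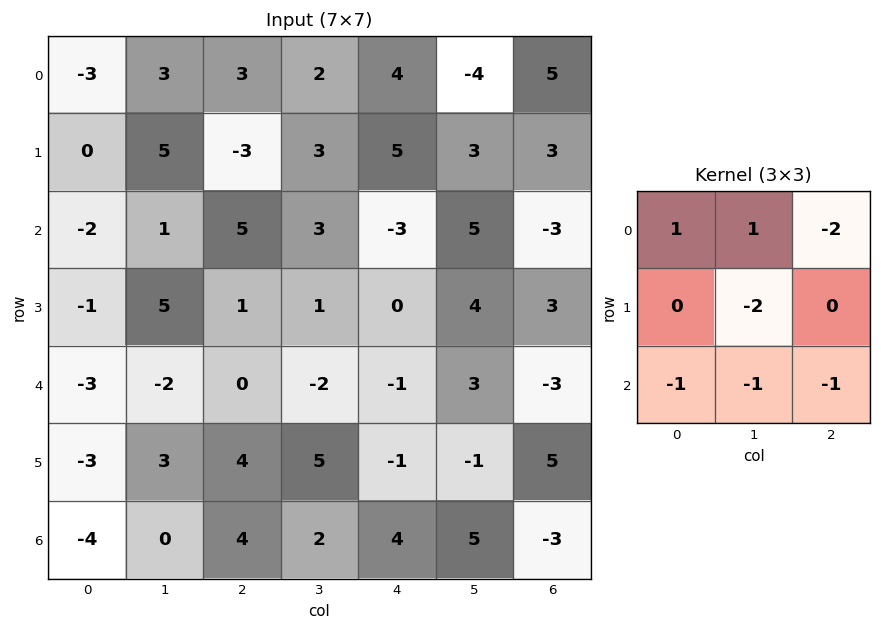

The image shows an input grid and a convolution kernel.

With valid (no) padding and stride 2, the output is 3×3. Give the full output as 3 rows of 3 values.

-20 -14 -15
-16 15 1
-11 -20 4

Output[0,0]: The receptive field on the input at this output position is [-3 3 3 / 0 5 -3 / -2 1 5]. Elementwise product with the kernel and sum: -3·1 + 3·1 + 3·-2 + 5·-2 + -2·-1 + 1·-1 + 5·-1.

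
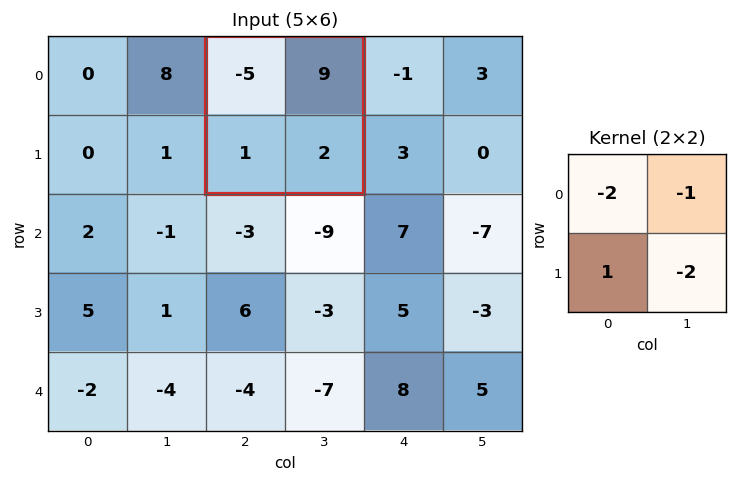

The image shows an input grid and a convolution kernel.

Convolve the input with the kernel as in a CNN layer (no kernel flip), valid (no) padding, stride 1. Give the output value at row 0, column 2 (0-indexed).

-2

The receptive field on the input at this output position is [-5 9 / 1 2]. Elementwise product with the kernel and sum: -5·-2 + 9·-1 + 1·1 + 2·-2.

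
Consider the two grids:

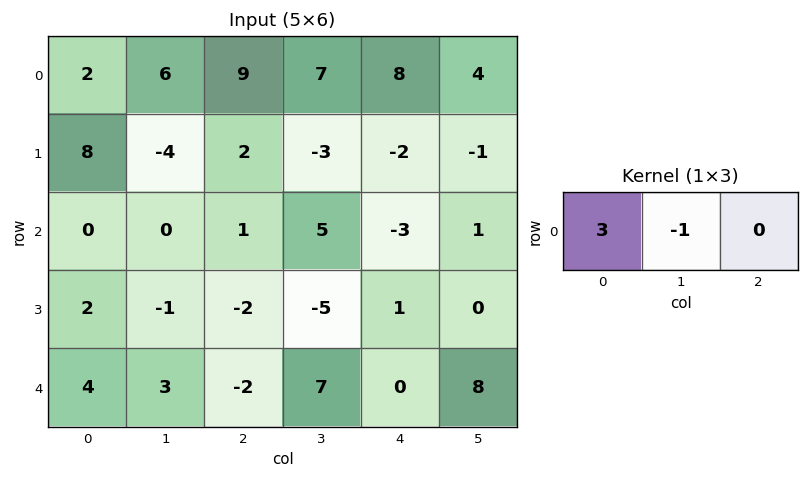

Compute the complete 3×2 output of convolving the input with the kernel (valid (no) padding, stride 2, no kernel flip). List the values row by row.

Output[0,0]: The receptive field on the input at this output position is [2 6 9]. Elementwise product with the kernel and sum: 2·3 + 6·-1.
Output[0,1]: The receptive field on the input at this output position is [9 7 8]. Elementwise product with the kernel and sum: 9·3 + 7·-1.

0 20
0 -2
9 -13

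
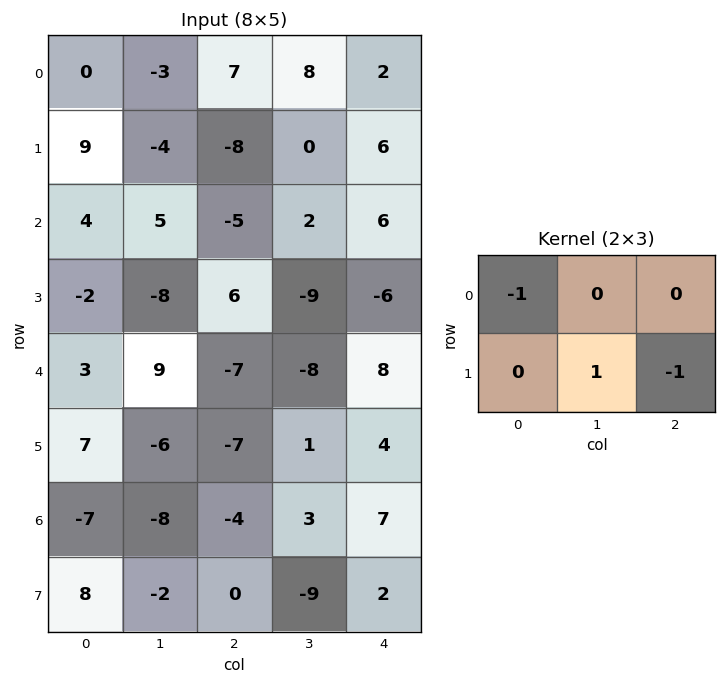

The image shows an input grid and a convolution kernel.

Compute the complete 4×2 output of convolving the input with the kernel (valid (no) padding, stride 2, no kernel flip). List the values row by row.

4 -13
-18 2
-2 4
5 -7

Output[0,0]: The receptive field on the input at this output position is [0 -3 7 / 9 -4 -8]. Elementwise product with the kernel and sum: 0·-1 + -4·1 + -8·-1.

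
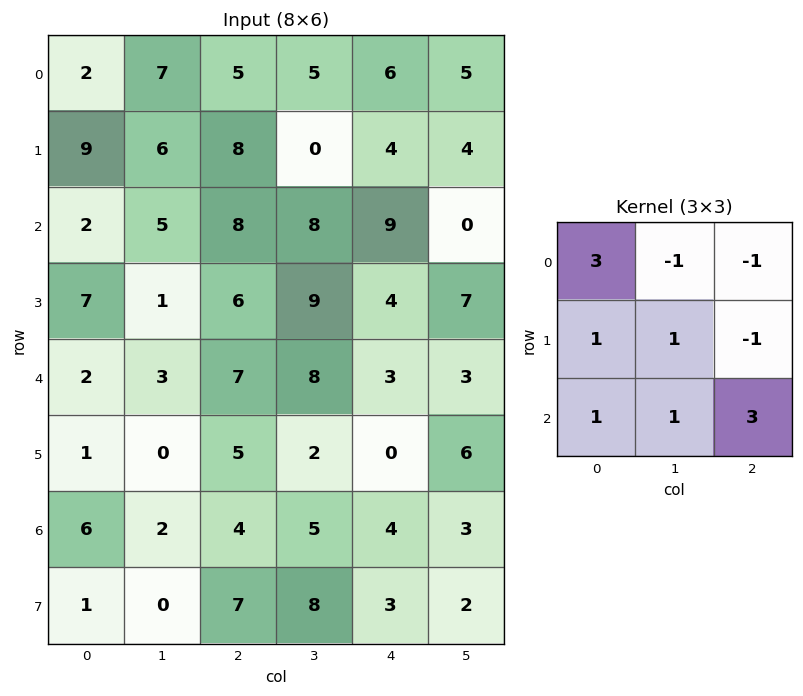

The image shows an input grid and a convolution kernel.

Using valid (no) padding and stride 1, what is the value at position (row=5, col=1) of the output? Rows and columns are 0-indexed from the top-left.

The receptive field on the input at this output position is [0 5 2 / 2 4 5 / 0 7 8]. Elementwise product with the kernel and sum: 0·3 + 5·-1 + 2·-1 + 2·1 + 4·1 + 5·-1 + 0·1 + 7·1 + 8·3.

25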